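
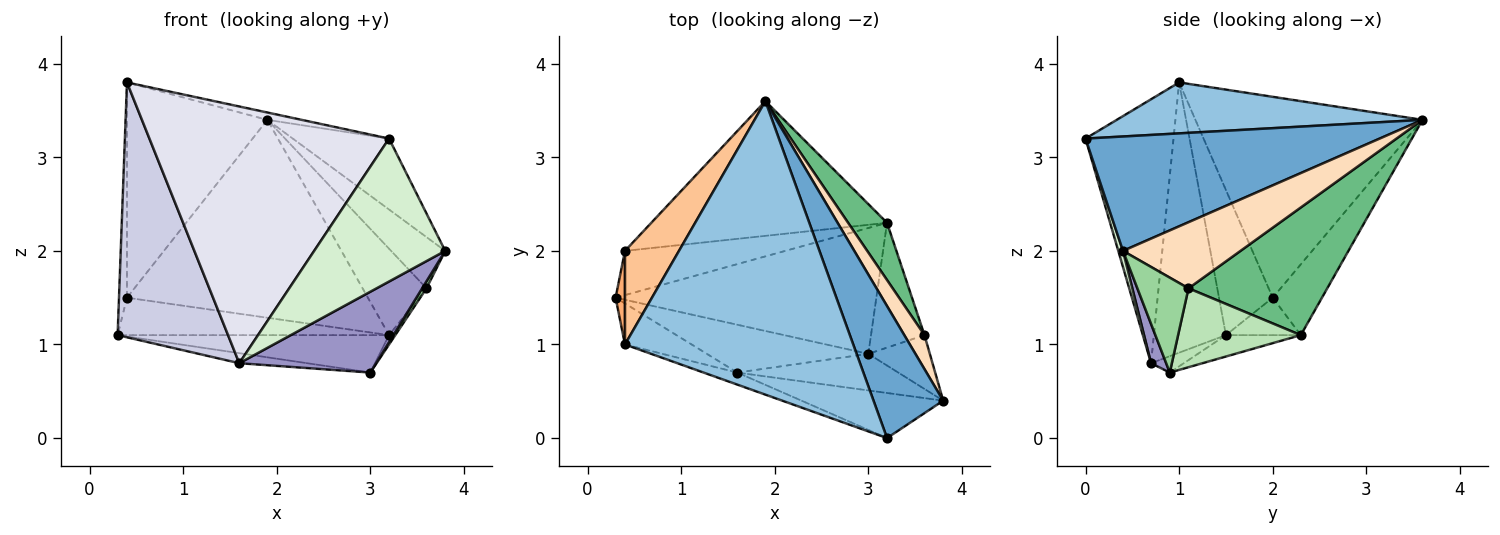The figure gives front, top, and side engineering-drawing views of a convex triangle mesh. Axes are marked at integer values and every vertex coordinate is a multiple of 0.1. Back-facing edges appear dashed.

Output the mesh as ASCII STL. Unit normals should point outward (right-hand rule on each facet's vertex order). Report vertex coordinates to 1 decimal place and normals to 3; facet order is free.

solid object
 facet normal 0.823 0.269 0.501
  outer loop
   vertex 3.2 0.0 3.2
   vertex 3.8 0.4 2.0
   vertex 1.9 3.6 3.4
  endloop
 endfacet
 facet normal 0.218 0.024 0.976
  outer loop
   vertex 3.2 0.0 3.2
   vertex 1.9 3.6 3.4
   vertex 0.4 1.0 3.8
  endloop
 endfacet
 facet normal -0.078 0.284 -0.956
  outer loop
   vertex 3.0 0.9 0.7
   vertex 0.3 1.5 1.1
   vertex 3.2 2.3 1.1
  endloop
 endfacet
 facet normal -0.175 0.636 -0.751
  outer loop
   vertex 0.4 2.0 1.5
   vertex 3.2 2.3 1.1
   vertex 0.3 1.5 1.1
  endloop
 endfacet
 facet normal -0.167 0.815 -0.555
  outer loop
   vertex 0.4 2.0 1.5
   vertex 1.9 3.6 3.4
   vertex 3.2 2.3 1.1
  endloop
 endfacet
 facet normal -0.987 0.146 0.064
  outer loop
   vertex 0.4 2.0 1.5
   vertex 0.3 1.5 1.1
   vertex 0.4 1.0 3.8
  endloop
 endfacet
 facet normal -0.829 0.513 0.223
  outer loop
   vertex 0.4 2.0 1.5
   vertex 0.4 1.0 3.8
   vertex 1.9 3.6 3.4
  endloop
 endfacet
 facet normal 0.875 0.403 0.267
  outer loop
   vertex 3.6 1.1 1.6
   vertex 1.9 3.6 3.4
   vertex 3.8 0.4 2.0
  endloop
 endfacet
 facet normal 0.875 0.403 0.267
  outer loop
   vertex 3.6 1.1 1.6
   vertex 3.2 2.3 1.1
   vertex 1.9 3.6 3.4
  endloop
 endfacet
 facet normal 0.837 -0.071 -0.542
  outer loop
   vertex 3.6 1.1 1.6
   vertex 3.8 0.4 2.0
   vertex 3.0 0.9 0.7
  endloop
 endfacet
 facet normal 0.827 0.042 -0.561
  outer loop
   vertex 3.6 1.1 1.6
   vertex 3.0 0.9 0.7
   vertex 3.2 2.3 1.1
  endloop
 endfacet
 facet normal 0.034 -0.953 -0.301
  outer loop
   vertex 1.6 0.7 0.8
   vertex 3.8 0.4 2.0
   vertex 3.2 0.0 3.2
  endloop
 endfacet
 facet normal 0.100 -0.906 -0.410
  outer loop
   vertex 1.6 0.7 0.8
   vertex 3.0 0.9 0.7
   vertex 3.8 0.4 2.0
  endloop
 endfacet
 facet normal -0.099 0.205 -0.974
  outer loop
   vertex 1.6 0.7 0.8
   vertex 0.3 1.5 1.1
   vertex 3.0 0.9 0.7
  endloop
 endfacet
 facet normal -0.542 -0.830 -0.134
  outer loop
   vertex 1.6 0.7 0.8
   vertex 0.4 1.0 3.8
   vertex 0.3 1.5 1.1
  endloop
 endfacet
 facet normal -0.344 -0.938 -0.044
  outer loop
   vertex 1.6 0.7 0.8
   vertex 3.2 0.0 3.2
   vertex 0.4 1.0 3.8
  endloop
 endfacet
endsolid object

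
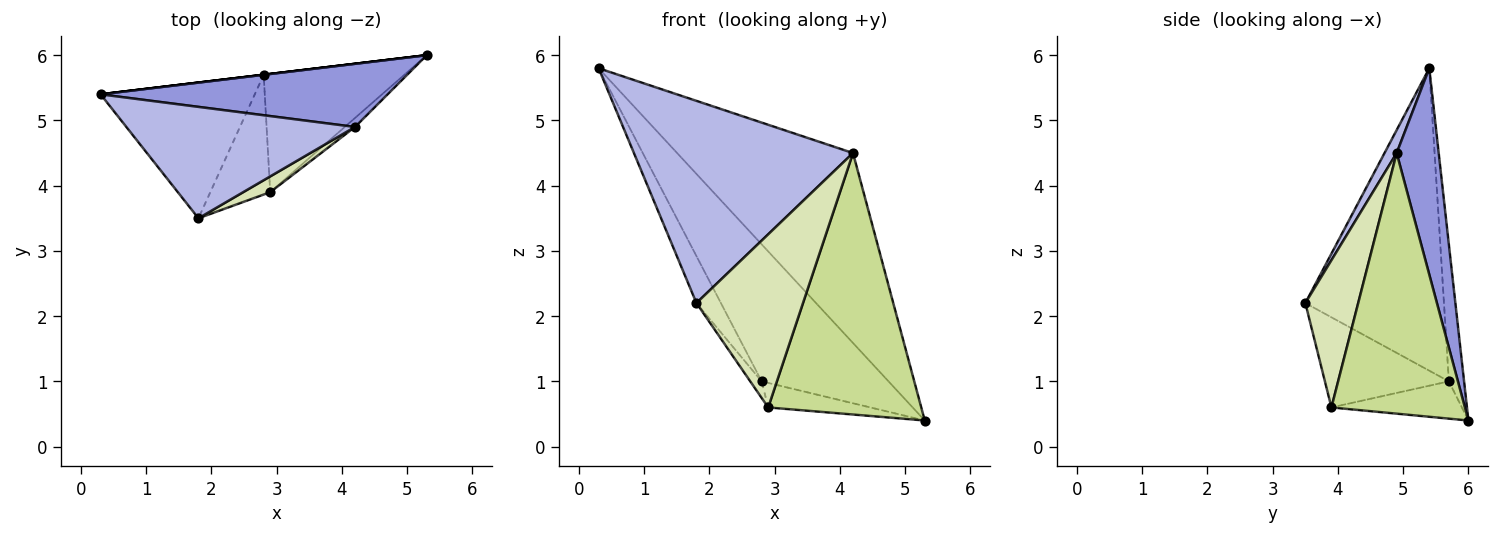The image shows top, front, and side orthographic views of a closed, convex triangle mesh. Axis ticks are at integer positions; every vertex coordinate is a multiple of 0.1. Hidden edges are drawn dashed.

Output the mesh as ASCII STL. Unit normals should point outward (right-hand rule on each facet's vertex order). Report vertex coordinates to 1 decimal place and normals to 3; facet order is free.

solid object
 facet normal -0.119 0.993 0.000
  outer loop
   vertex 2.8 5.7 1.0
   vertex 0.3 5.4 5.8
   vertex 5.3 6.0 0.4
  endloop
 endfacet
 facet normal -0.880 0.155 -0.449
  outer loop
   vertex 2.8 5.7 1.0
   vertex 1.8 3.5 2.2
   vertex 0.3 5.4 5.8
  endloop
 endfacet
 facet normal 0.221 0.925 0.308
  outer loop
   vertex 4.2 4.9 4.5
   vertex 5.3 6.0 0.4
   vertex 0.3 5.4 5.8
  endloop
 endfacet
 facet normal 0.048 -0.875 0.482
  outer loop
   vertex 4.2 4.9 4.5
   vertex 0.3 5.4 5.8
   vertex 1.8 3.5 2.2
  endloop
 endfacet
 facet normal -0.251 0.197 -0.948
  outer loop
   vertex 2.9 3.9 0.6
   vertex 2.8 5.7 1.0
   vertex 5.3 6.0 0.4
  endloop
 endfacet
 facet normal -0.830 0.076 -0.552
  outer loop
   vertex 2.9 3.9 0.6
   vertex 1.8 3.5 2.2
   vertex 2.8 5.7 1.0
  endloop
 endfacet
 facet normal 0.657 -0.753 -0.026
  outer loop
   vertex 2.9 3.9 0.6
   vertex 5.3 6.0 0.4
   vertex 4.2 4.9 4.5
  endloop
 endfacet
 facet normal 0.443 -0.893 0.081
  outer loop
   vertex 2.9 3.9 0.6
   vertex 4.2 4.9 4.5
   vertex 1.8 3.5 2.2
  endloop
 endfacet
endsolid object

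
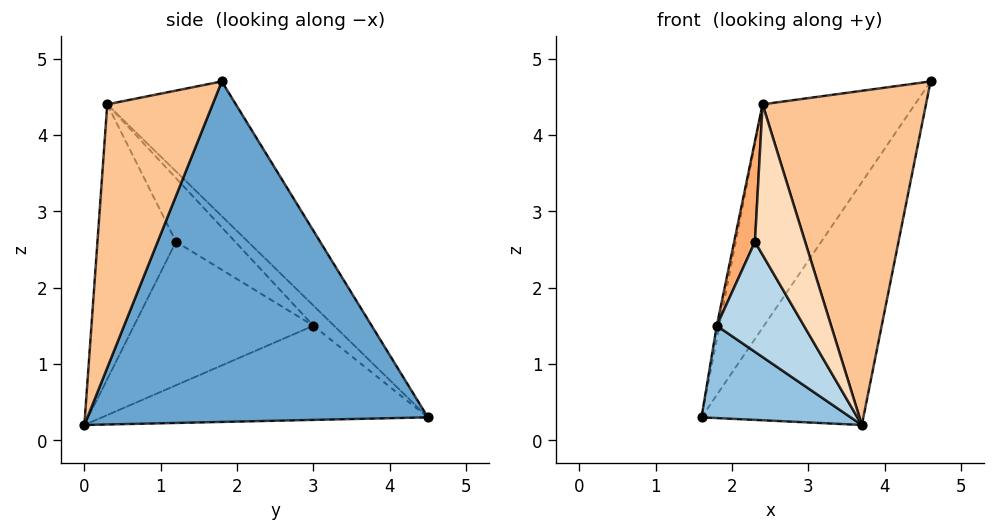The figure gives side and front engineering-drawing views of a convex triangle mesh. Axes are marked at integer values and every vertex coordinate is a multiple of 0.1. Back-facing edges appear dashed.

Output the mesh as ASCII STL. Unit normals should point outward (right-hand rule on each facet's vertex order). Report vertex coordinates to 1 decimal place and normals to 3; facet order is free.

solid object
 facet normal 0.852 0.405 -0.332
  outer loop
   vertex 3.7 0.0 0.2
   vertex 1.6 4.5 0.3
   vertex 4.6 1.8 4.7
  endloop
 endfacet
 facet normal -0.853 -0.390 -0.346
  outer loop
   vertex 1.8 3.0 1.5
   vertex 1.6 4.5 0.3
   vertex 3.7 0.0 0.2
  endloop
 endfacet
 facet normal -0.860 -0.418 -0.293
  outer loop
   vertex 2.3 1.2 2.6
   vertex 1.8 3.0 1.5
   vertex 3.7 0.0 0.2
  endloop
 endfacet
 facet normal -0.477 0.566 0.673
  outer loop
   vertex 2.4 0.3 4.4
   vertex 4.6 1.8 4.7
   vertex 1.6 4.5 0.3
  endloop
 endfacet
 facet normal -0.944 0.119 0.306
  outer loop
   vertex 2.4 0.3 4.4
   vertex 1.6 4.5 0.3
   vertex 1.8 3.0 1.5
  endloop
 endfacet
 facet normal -0.938 -0.329 -0.113
  outer loop
   vertex 2.4 0.3 4.4
   vertex 1.8 3.0 1.5
   vertex 2.3 1.2 2.6
  endloop
 endfacet
 facet normal 0.528 -0.819 0.222
  outer loop
   vertex 2.4 0.3 4.4
   vertex 3.7 0.0 0.2
   vertex 4.6 1.8 4.7
  endloop
 endfacet
 facet normal -0.823 -0.526 -0.217
  outer loop
   vertex 2.4 0.3 4.4
   vertex 2.3 1.2 2.6
   vertex 3.7 0.0 0.2
  endloop
 endfacet
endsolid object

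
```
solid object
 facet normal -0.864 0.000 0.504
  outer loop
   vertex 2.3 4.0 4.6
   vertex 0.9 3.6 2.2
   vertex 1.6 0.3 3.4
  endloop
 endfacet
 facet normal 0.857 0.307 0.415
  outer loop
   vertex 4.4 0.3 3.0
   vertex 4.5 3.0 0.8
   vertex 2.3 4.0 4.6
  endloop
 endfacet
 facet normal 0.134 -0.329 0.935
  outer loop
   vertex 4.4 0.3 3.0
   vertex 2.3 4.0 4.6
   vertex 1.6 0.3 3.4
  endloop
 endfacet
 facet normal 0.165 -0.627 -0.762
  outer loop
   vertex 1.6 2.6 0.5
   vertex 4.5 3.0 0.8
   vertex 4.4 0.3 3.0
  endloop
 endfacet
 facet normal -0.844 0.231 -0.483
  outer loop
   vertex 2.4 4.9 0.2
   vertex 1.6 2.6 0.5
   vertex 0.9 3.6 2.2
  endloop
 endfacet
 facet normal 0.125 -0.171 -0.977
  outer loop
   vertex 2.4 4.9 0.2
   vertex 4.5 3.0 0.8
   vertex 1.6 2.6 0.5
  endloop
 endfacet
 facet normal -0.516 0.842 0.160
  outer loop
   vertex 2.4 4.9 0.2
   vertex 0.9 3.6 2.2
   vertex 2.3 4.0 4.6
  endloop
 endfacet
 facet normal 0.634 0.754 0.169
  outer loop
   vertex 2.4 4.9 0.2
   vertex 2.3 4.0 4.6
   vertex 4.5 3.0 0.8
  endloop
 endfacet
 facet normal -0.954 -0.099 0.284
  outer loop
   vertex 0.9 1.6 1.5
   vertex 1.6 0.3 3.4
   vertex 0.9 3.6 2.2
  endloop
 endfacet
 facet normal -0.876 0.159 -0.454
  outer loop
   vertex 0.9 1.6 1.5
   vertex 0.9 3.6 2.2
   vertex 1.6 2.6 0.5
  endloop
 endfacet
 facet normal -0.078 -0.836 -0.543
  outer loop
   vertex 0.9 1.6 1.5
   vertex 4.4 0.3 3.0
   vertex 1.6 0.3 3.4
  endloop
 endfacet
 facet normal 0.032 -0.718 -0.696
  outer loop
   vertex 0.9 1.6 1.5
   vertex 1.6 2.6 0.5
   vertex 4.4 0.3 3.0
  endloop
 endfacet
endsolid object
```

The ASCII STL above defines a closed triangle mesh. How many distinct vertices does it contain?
8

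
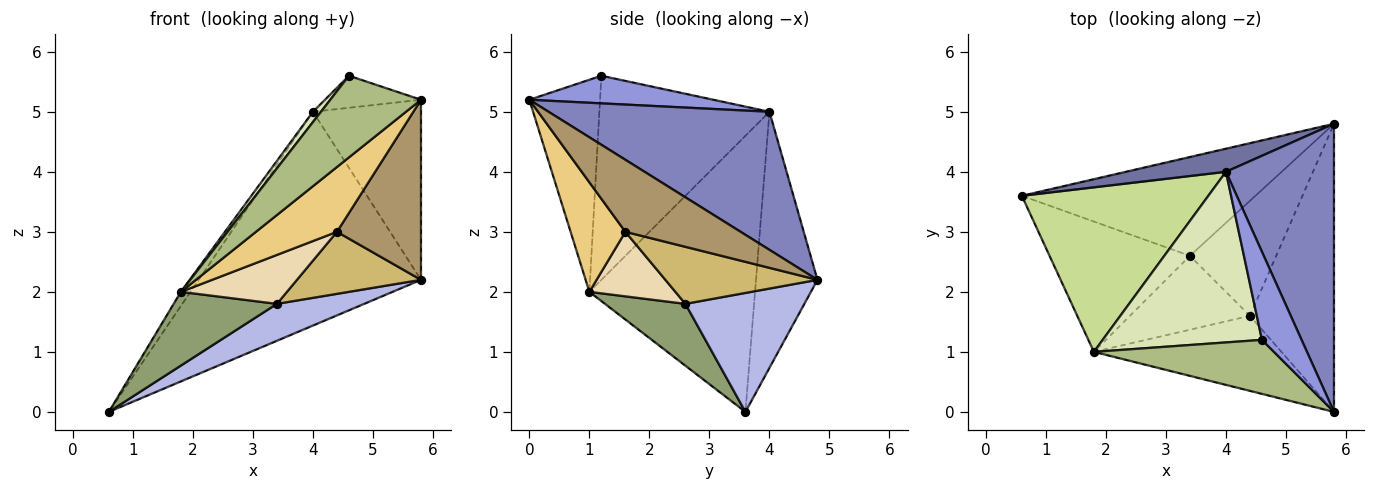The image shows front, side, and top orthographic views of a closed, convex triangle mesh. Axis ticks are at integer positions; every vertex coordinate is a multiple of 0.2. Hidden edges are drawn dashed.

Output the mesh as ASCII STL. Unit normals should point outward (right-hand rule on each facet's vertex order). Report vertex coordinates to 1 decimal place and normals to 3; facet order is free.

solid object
 facet normal -0.265 0.959 0.104
  outer loop
   vertex 4.0 4.0 5.0
   vertex 5.8 4.8 2.2
   vertex 0.6 3.6 0.0
  endloop
 endfacet
 facet normal 0.735 0.359 0.575
  outer loop
   vertex 4.0 4.0 5.0
   vertex 5.8 0.0 5.2
   vertex 5.8 4.8 2.2
  endloop
 endfacet
 facet normal 0.548 0.286 0.786
  outer loop
   vertex 4.0 4.0 5.0
   vertex 4.6 1.2 5.6
   vertex 5.8 0.0 5.2
  endloop
 endfacet
 facet normal 0.431 -0.316 -0.845
  outer loop
   vertex 3.4 2.6 1.8
   vertex 0.6 3.6 0.0
   vertex 5.8 4.8 2.2
  endloop
 endfacet
 facet normal 0.358 -0.460 -0.813
  outer loop
   vertex 1.8 1.0 2.0
   vertex 0.6 3.6 0.0
   vertex 3.4 2.6 1.8
  endloop
 endfacet
 facet normal -0.545 -0.699 0.463
  outer loop
   vertex 1.8 1.0 2.0
   vertex 5.8 0.0 5.2
   vertex 4.6 1.2 5.6
  endloop
 endfacet
 facet normal -0.828 0.048 0.559
  outer loop
   vertex 1.8 1.0 2.0
   vertex 4.0 4.0 5.0
   vertex 0.6 3.6 0.0
  endloop
 endfacet
 facet normal -0.788 -0.037 0.615
  outer loop
   vertex 1.8 1.0 2.0
   vertex 4.6 1.2 5.6
   vertex 4.0 4.0 5.0
  endloop
 endfacet
 facet normal 0.588 -0.429 -0.686
  outer loop
   vertex 4.4 1.6 3.0
   vertex 5.8 4.8 2.2
   vertex 5.8 0.0 5.2
  endloop
 endfacet
 facet normal 0.503 -0.410 -0.761
  outer loop
   vertex 4.4 1.6 3.0
   vertex 3.4 2.6 1.8
   vertex 5.8 4.8 2.2
  endloop
 endfacet
 facet normal 0.404 -0.598 -0.692
  outer loop
   vertex 4.4 1.6 3.0
   vertex 5.8 0.0 5.2
   vertex 1.8 1.0 2.0
  endloop
 endfacet
 facet normal 0.409 -0.504 -0.761
  outer loop
   vertex 4.4 1.6 3.0
   vertex 1.8 1.0 2.0
   vertex 3.4 2.6 1.8
  endloop
 endfacet
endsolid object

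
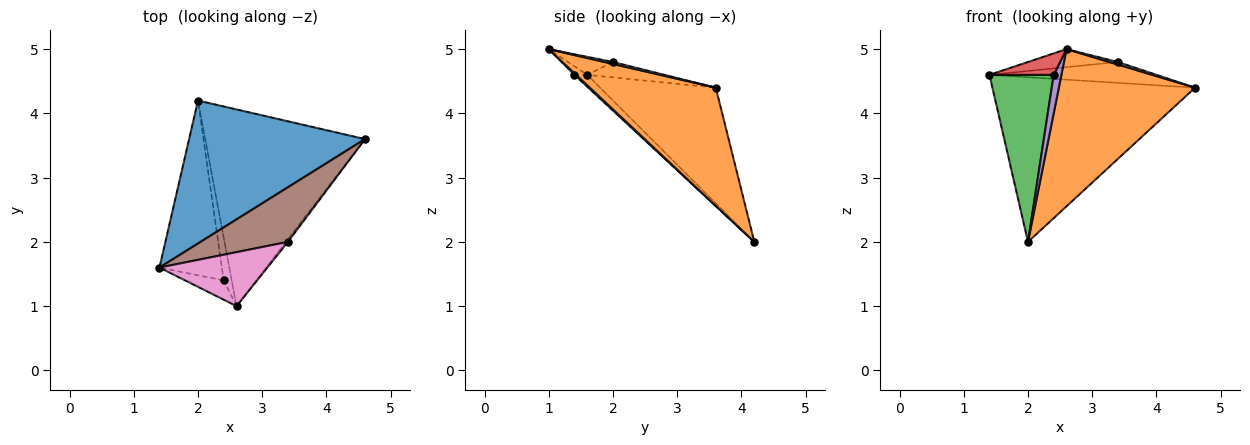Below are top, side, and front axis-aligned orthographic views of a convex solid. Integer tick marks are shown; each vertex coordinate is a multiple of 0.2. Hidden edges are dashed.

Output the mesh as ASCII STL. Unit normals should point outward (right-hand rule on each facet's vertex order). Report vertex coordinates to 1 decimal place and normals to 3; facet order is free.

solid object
 facet normal -0.396 0.693 0.602
  outer loop
   vertex 2.0 4.2 2.0
   vertex 1.4 1.6 4.6
   vertex 4.6 3.6 4.4
  endloop
 endfacet
 facet normal 0.500 -0.541 -0.677
  outer loop
   vertex 2.6 1.0 5.0
   vertex 2.0 4.2 2.0
   vertex 4.6 3.6 4.4
  endloop
 endfacet
 facet normal -0.137 -0.684 -0.716
  outer loop
   vertex 2.4 1.4 4.6
   vertex 1.4 1.6 4.6
   vertex 2.0 4.2 2.0
  endloop
 endfacet
 facet normal -0.147 -0.735 -0.662
  outer loop
   vertex 2.4 1.4 4.6
   vertex 2.6 1.0 5.0
   vertex 1.4 1.6 4.6
  endloop
 endfacet
 facet normal 0.147 -0.662 -0.735
  outer loop
   vertex 2.4 1.4 4.6
   vertex 2.0 4.2 2.0
   vertex 2.6 1.0 5.0
  endloop
 endfacet
 facet normal -0.163 0.352 0.922
  outer loop
   vertex 3.4 2.0 4.8
   vertex 4.6 3.6 4.4
   vertex 1.4 1.6 4.6
  endloop
 endfacet
 facet normal -0.156 0.312 0.937
  outer loop
   vertex 3.4 2.0 4.8
   vertex 1.4 1.6 4.6
   vertex 2.6 1.0 5.0
  endloop
 endfacet
 facet normal 0.577 -0.577 -0.577
  outer loop
   vertex 3.4 2.0 4.8
   vertex 2.6 1.0 5.0
   vertex 4.6 3.6 4.4
  endloop
 endfacet
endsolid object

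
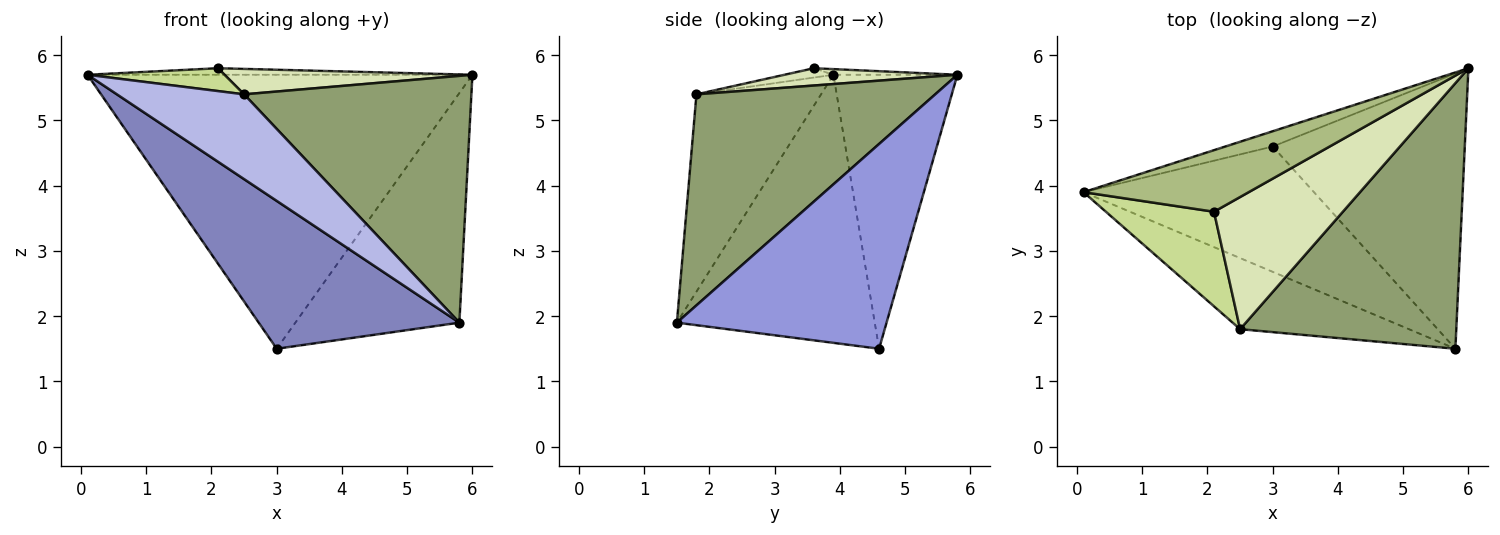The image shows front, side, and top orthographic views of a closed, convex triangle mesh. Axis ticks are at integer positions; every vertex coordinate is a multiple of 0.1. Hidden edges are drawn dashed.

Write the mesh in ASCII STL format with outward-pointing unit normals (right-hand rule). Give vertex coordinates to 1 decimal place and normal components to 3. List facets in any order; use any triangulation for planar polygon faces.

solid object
 facet normal -0.306 0.951 -0.053
  outer loop
   vertex 3.0 4.6 1.5
   vertex 0.1 3.9 5.7
   vertex 6.0 5.8 5.7
  endloop
 endfacet
 facet normal -0.601 -0.610 -0.517
  outer loop
   vertex 3.0 4.6 1.5
   vertex 5.8 1.5 1.9
   vertex 0.1 3.9 5.7
  endloop
 endfacet
 facet normal 0.634 0.496 -0.594
  outer loop
   vertex 3.0 4.6 1.5
   vertex 6.0 5.8 5.7
   vertex 5.8 1.5 1.9
  endloop
 endfacet
 facet normal -0.600 -0.613 -0.514
  outer loop
   vertex 2.5 1.8 5.4
   vertex 0.1 3.9 5.7
   vertex 5.8 1.5 1.9
  endloop
 endfacet
 facet normal 0.582 -0.554 0.596
  outer loop
   vertex 2.5 1.8 5.4
   vertex 5.8 1.5 1.9
   vertex 6.0 5.8 5.7
  endloop
 endfacet
 facet normal -0.034 0.105 0.994
  outer loop
   vertex 2.1 3.6 5.8
   vertex 6.0 5.8 5.7
   vertex 0.1 3.9 5.7
  endloop
 endfacet
 facet normal -0.084 -0.234 0.969
  outer loop
   vertex 2.1 3.6 5.8
   vertex 0.1 3.9 5.7
   vertex 2.5 1.8 5.4
  endloop
 endfacet
 facet normal 0.131 -0.187 0.974
  outer loop
   vertex 2.1 3.6 5.8
   vertex 2.5 1.8 5.4
   vertex 6.0 5.8 5.7
  endloop
 endfacet
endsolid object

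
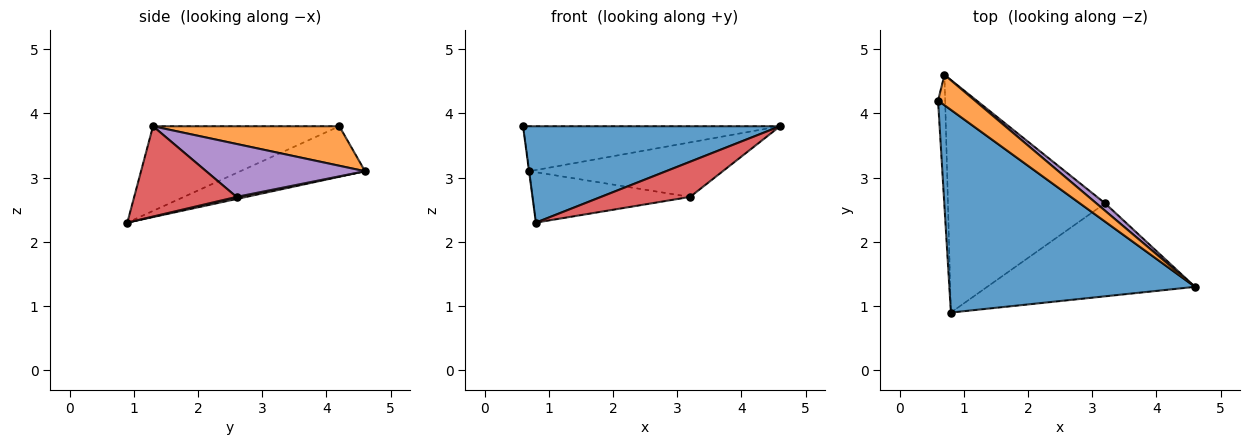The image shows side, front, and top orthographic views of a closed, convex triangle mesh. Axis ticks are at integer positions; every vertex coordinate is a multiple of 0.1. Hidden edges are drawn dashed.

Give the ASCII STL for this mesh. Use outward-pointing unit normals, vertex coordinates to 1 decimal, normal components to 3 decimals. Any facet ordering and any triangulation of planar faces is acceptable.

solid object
 facet normal -0.297 -0.410 0.862
  outer loop
   vertex 0.8 0.9 2.3
   vertex 4.6 1.3 3.8
   vertex 0.6 4.2 3.8
  endloop
 endfacet
 facet normal 0.515 0.710 0.480
  outer loop
   vertex 0.7 4.6 3.1
   vertex 0.6 4.2 3.8
   vertex 4.6 1.3 3.8
  endloop
 endfacet
 facet normal -0.990 0.003 -0.140
  outer loop
   vertex 0.7 4.6 3.1
   vertex 0.8 0.9 2.3
   vertex 0.6 4.2 3.8
  endloop
 endfacet
 facet normal 0.377 -0.328 -0.867
  outer loop
   vertex 3.2 2.6 2.7
   vertex 4.6 1.3 3.8
   vertex 0.8 0.9 2.3
  endloop
 endfacet
 facet normal 0.631 0.768 0.104
  outer loop
   vertex 3.2 2.6 2.7
   vertex 0.7 4.6 3.1
   vertex 4.6 1.3 3.8
  endloop
 endfacet
 facet normal 0.013 0.212 -0.977
  outer loop
   vertex 3.2 2.6 2.7
   vertex 0.8 0.9 2.3
   vertex 0.7 4.6 3.1
  endloop
 endfacet
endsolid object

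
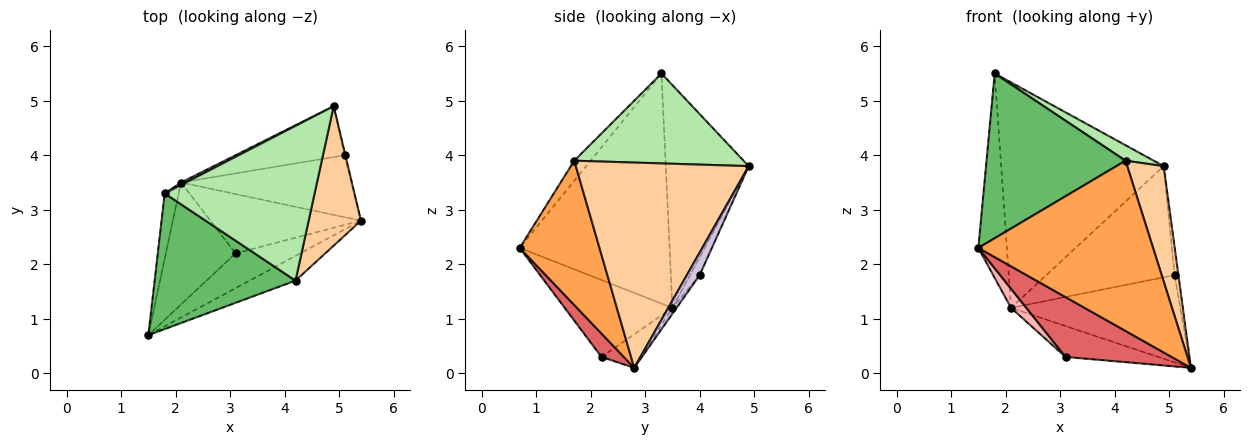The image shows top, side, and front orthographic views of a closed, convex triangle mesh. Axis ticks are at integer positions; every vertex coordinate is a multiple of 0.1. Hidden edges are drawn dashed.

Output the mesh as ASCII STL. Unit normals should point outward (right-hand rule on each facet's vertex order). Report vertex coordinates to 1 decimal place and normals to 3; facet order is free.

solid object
 facet normal -0.981 0.187 -0.060
  outer loop
   vertex 2.1 3.5 1.2
   vertex 1.5 0.7 2.3
   vertex 1.8 3.3 5.5
  endloop
 endfacet
 facet normal -0.454 0.891 0.010
  outer loop
   vertex 2.1 3.5 1.2
   vertex 1.8 3.3 5.5
   vertex 4.9 4.9 3.8
  endloop
 endfacet
 facet normal 0.412 -0.902 -0.131
  outer loop
   vertex 4.2 1.7 3.9
   vertex 1.5 0.7 2.3
   vertex 5.4 2.8 0.1
  endloop
 endfacet
 facet normal 0.949 -0.200 0.242
  outer loop
   vertex 4.2 1.7 3.9
   vertex 5.4 2.8 0.1
   vertex 4.9 4.9 3.8
  endloop
 endfacet
 facet normal -0.090 -0.769 0.633
  outer loop
   vertex 4.2 1.7 3.9
   vertex 1.8 3.3 5.5
   vertex 1.5 0.7 2.3
  endloop
 endfacet
 facet normal 0.513 -0.085 0.854
  outer loop
   vertex 4.2 1.7 3.9
   vertex 4.9 4.9 3.8
   vertex 1.8 3.3 5.5
  endloop
 endfacet
 facet normal 0.179 -0.850 -0.495
  outer loop
   vertex 3.1 2.2 0.3
   vertex 5.4 2.8 0.1
   vertex 1.5 0.7 2.3
  endloop
 endfacet
 facet normal -0.737 -0.104 -0.668
  outer loop
   vertex 3.1 2.2 0.3
   vertex 1.5 0.7 2.3
   vertex 2.1 3.5 1.2
  endloop
 endfacet
 facet normal -0.194 0.453 -0.870
  outer loop
   vertex 3.1 2.2 0.3
   vertex 2.1 3.5 1.2
   vertex 5.4 2.8 0.1
  endloop
 endfacet
 facet normal 0.958 0.286 -0.033
  outer loop
   vertex 5.1 4.0 1.8
   vertex 4.9 4.9 3.8
   vertex 5.4 2.8 0.1
  endloop
 endfacet
 facet normal -0.020 0.815 -0.579
  outer loop
   vertex 5.1 4.0 1.8
   vertex 5.4 2.8 0.1
   vertex 2.1 3.5 1.2
  endloop
 endfacet
 facet normal -0.068 0.907 -0.415
  outer loop
   vertex 5.1 4.0 1.8
   vertex 2.1 3.5 1.2
   vertex 4.9 4.9 3.8
  endloop
 endfacet
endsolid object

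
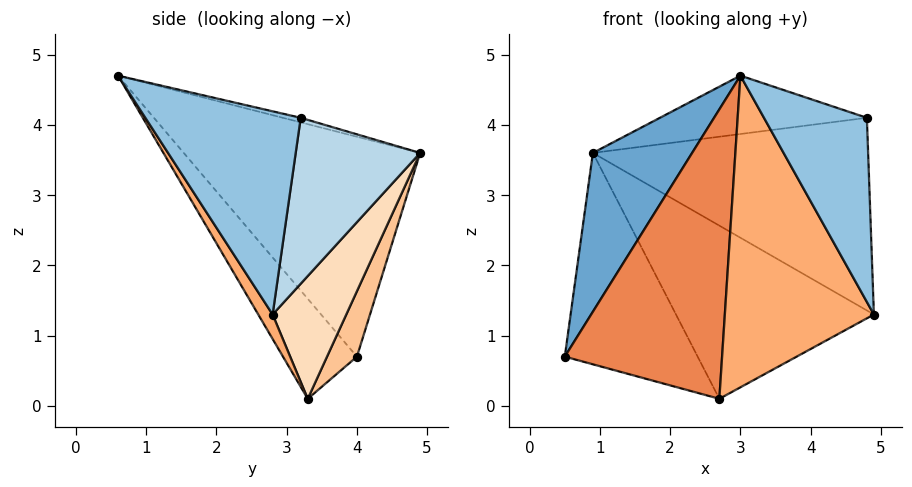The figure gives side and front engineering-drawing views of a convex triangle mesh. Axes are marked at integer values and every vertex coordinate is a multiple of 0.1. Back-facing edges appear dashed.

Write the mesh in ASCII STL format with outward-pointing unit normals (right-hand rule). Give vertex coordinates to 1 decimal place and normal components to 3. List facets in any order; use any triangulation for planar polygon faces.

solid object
 facet normal -0.895 -0.376 0.240
  outer loop
   vertex 0.9 4.9 3.6
   vertex 0.5 4.0 0.7
   vertex 3.0 0.6 4.7
  endloop
 endfacet
 facet normal 0.829 -0.549 0.108
  outer loop
   vertex 4.8 3.2 4.1
   vertex 3.0 0.6 4.7
   vertex 4.9 2.8 1.3
  endloop
 endfacet
 facet normal 0.409 0.905 -0.115
  outer loop
   vertex 4.8 3.2 4.1
   vertex 4.9 2.8 1.3
   vertex 0.9 4.9 3.6
  endloop
 endfacet
 facet normal -0.021 0.238 0.971
  outer loop
   vertex 4.8 3.2 4.1
   vertex 0.9 4.9 3.6
   vertex 3.0 0.6 4.7
  endloop
 endfacet
 facet normal -0.380 -0.808 -0.450
  outer loop
   vertex 2.7 3.3 0.1
   vertex 3.0 0.6 4.7
   vertex 0.5 4.0 0.7
  endloop
 endfacet
 facet normal 0.083 -0.857 -0.508
  outer loop
   vertex 2.7 3.3 0.1
   vertex 4.9 2.8 1.3
   vertex 3.0 0.6 4.7
  endloop
 endfacet
 facet normal 0.208 0.926 -0.316
  outer loop
   vertex 2.7 3.3 0.1
   vertex 0.5 4.0 0.7
   vertex 0.9 4.9 3.6
  endloop
 endfacet
 facet normal 0.338 0.909 -0.242
  outer loop
   vertex 2.7 3.3 0.1
   vertex 0.9 4.9 3.6
   vertex 4.9 2.8 1.3
  endloop
 endfacet
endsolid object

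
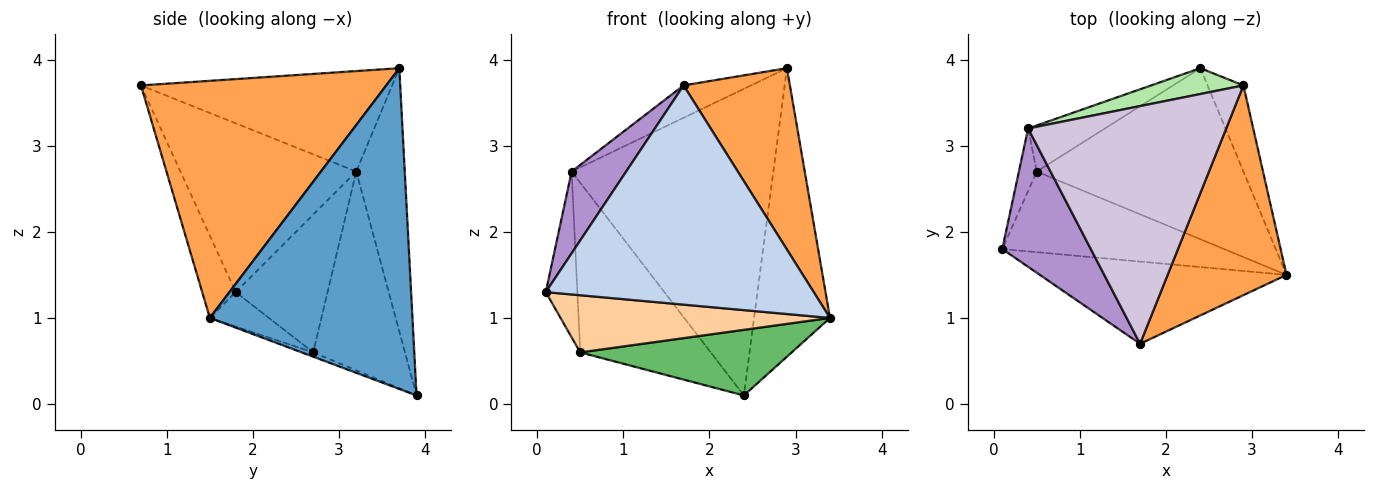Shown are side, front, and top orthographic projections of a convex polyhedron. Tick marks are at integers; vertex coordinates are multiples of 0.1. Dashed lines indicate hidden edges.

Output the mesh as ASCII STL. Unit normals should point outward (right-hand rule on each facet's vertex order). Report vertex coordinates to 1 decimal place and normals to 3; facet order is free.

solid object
 facet normal 0.931 0.349 -0.104
  outer loop
   vertex 2.9 3.7 3.9
   vertex 3.4 1.5 1.0
   vertex 2.4 3.9 0.1
  endloop
 endfacet
 facet normal -0.116 -0.930 -0.349
  outer loop
   vertex 1.7 0.7 3.7
   vertex 0.1 1.8 1.3
   vertex 3.4 1.5 1.0
  endloop
 endfacet
 facet normal 0.834 -0.361 0.418
  outer loop
   vertex 1.7 0.7 3.7
   vertex 3.4 1.5 1.0
   vertex 2.9 3.7 3.9
  endloop
 endfacet
 facet normal -0.126 -0.574 -0.809
  outer loop
   vertex 0.5 2.7 0.6
   vertex 3.4 1.5 1.0
   vertex 0.1 1.8 1.3
  endloop
 endfacet
 facet normal -0.019 -0.358 -0.933
  outer loop
   vertex 0.5 2.7 0.6
   vertex 2.4 3.9 0.1
   vertex 3.4 1.5 1.0
  endloop
 endfacet
 facet normal -0.233 0.969 0.082
  outer loop
   vertex 0.4 3.2 2.7
   vertex 2.9 3.7 3.9
   vertex 2.4 3.9 0.1
  endloop
 endfacet
 facet normal -0.561 0.799 -0.217
  outer loop
   vertex 0.4 3.2 2.7
   vertex 2.4 3.9 0.1
   vertex 0.5 2.7 0.6
  endloop
 endfacet
 facet normal -0.939 0.323 -0.122
  outer loop
   vertex 0.4 3.2 2.7
   vertex 0.5 2.7 0.6
   vertex 0.1 1.8 1.3
  endloop
 endfacet
 facet normal -0.854 -0.265 0.448
  outer loop
   vertex 0.4 3.2 2.7
   vertex 0.1 1.8 1.3
   vertex 1.7 0.7 3.7
  endloop
 endfacet
 facet normal -0.449 0.121 0.885
  outer loop
   vertex 0.4 3.2 2.7
   vertex 1.7 0.7 3.7
   vertex 2.9 3.7 3.9
  endloop
 endfacet
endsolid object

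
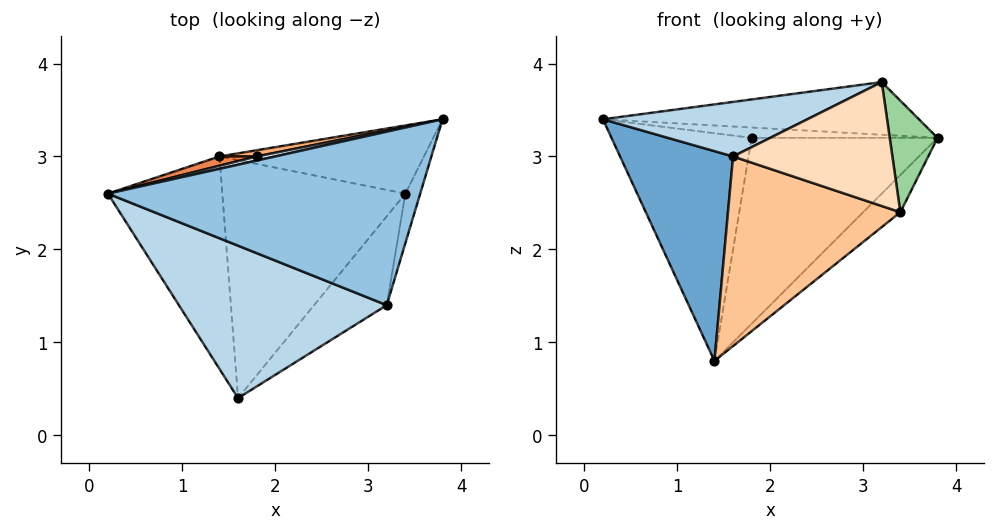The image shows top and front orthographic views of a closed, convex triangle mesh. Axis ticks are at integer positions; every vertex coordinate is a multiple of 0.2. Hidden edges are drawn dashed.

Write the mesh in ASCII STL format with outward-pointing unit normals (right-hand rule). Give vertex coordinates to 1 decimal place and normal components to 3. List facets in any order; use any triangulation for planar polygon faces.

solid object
 facet normal -0.794 -0.427 -0.432
  outer loop
   vertex 1.4 3.0 0.8
   vertex 1.6 0.4 3.0
   vertex 0.2 2.6 3.4
  endloop
 endfacet
 facet normal -0.011 0.290 0.957
  outer loop
   vertex 3.2 1.4 3.8
   vertex 3.8 3.4 3.2
   vertex 0.2 2.6 3.4
  endloop
 endfacet
 facet normal -0.252 -0.326 0.911
  outer loop
   vertex 3.2 1.4 3.8
   vertex 0.2 2.6 3.4
   vertex 1.6 0.4 3.0
  endloop
 endfacet
 facet normal -0.183 0.913 0.365
  outer loop
   vertex 1.8 3.0 3.2
   vertex 0.2 2.6 3.4
   vertex 3.8 3.4 3.2
  endloop
 endfacet
 facet normal -0.238 0.971 0.040
  outer loop
   vertex 1.8 3.0 3.2
   vertex 1.4 3.0 0.8
   vertex 0.2 2.6 3.4
  endloop
 endfacet
 facet normal -0.196 0.980 0.033
  outer loop
   vertex 1.8 3.0 3.2
   vertex 3.8 3.4 3.2
   vertex 1.4 3.0 0.8
  endloop
 endfacet
 facet normal 0.448 -0.557 -0.699
  outer loop
   vertex 3.4 2.6 2.4
   vertex 1.6 0.4 3.0
   vertex 1.4 3.0 0.8
  endloop
 endfacet
 facet normal 0.624 -0.635 -0.455
  outer loop
   vertex 3.4 2.6 2.4
   vertex 3.2 1.4 3.8
   vertex 1.6 0.4 3.0
  endloop
 endfacet
 facet normal 0.624 0.374 -0.686
  outer loop
   vertex 3.4 2.6 2.4
   vertex 1.4 3.0 0.8
   vertex 3.8 3.4 3.2
  endloop
 endfacet
 facet normal 0.935 -0.324 -0.144
  outer loop
   vertex 3.4 2.6 2.4
   vertex 3.8 3.4 3.2
   vertex 3.2 1.4 3.8
  endloop
 endfacet
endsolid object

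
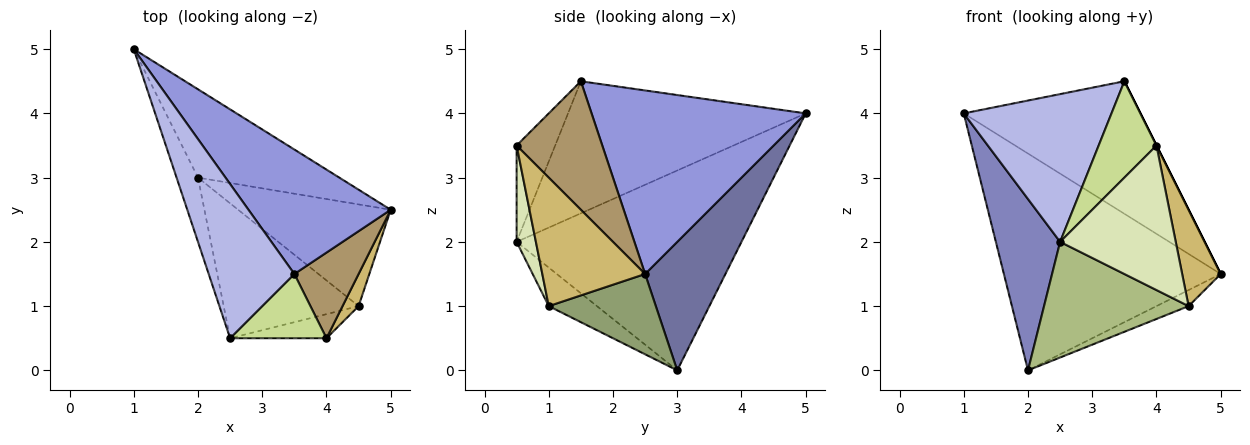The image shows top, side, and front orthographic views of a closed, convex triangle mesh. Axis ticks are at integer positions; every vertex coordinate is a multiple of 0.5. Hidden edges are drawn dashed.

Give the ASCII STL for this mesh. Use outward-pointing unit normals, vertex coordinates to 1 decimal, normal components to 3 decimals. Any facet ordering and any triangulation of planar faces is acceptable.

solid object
 facet normal 0.324 0.876 -0.357
  outer loop
   vertex 2.0 3.0 0.0
   vertex 1.0 5.0 4.0
   vertex 5.0 2.5 1.5
  endloop
 endfacet
 facet normal -0.956 -0.273 -0.102
  outer loop
   vertex 2.0 3.0 0.0
   vertex 2.5 0.5 2.0
   vertex 1.0 5.0 4.0
  endloop
 endfacet
 facet normal 0.662 0.546 0.513
  outer loop
   vertex 3.5 1.5 4.5
   vertex 5.0 2.5 1.5
   vertex 1.0 5.0 4.0
  endloop
 endfacet
 facet normal -0.744 -0.462 0.483
  outer loop
   vertex 3.5 1.5 4.5
   vertex 1.0 5.0 4.0
   vertex 2.5 0.5 2.0
  endloop
 endfacet
 facet normal 0.461 0.138 -0.876
  outer loop
   vertex 4.5 1.0 1.0
   vertex 2.0 3.0 0.0
   vertex 5.0 2.5 1.5
  endloop
 endfacet
 facet normal -0.212 -0.636 -0.742
  outer loop
   vertex 4.5 1.0 1.0
   vertex 2.5 0.5 2.0
   vertex 2.0 3.0 0.0
  endloop
 endfacet
 facet normal -0.485 -0.728 0.485
  outer loop
   vertex 4.0 0.5 3.5
   vertex 3.5 1.5 4.5
   vertex 2.5 0.5 2.0
  endloop
 endfacet
 facet normal 0.162 -0.973 -0.162
  outer loop
   vertex 4.0 0.5 3.5
   vertex 2.5 0.5 2.0
   vertex 4.5 1.0 1.0
  endloop
 endfacet
 facet normal 0.894 0.000 0.447
  outer loop
   vertex 4.0 0.5 3.5
   vertex 5.0 2.5 1.5
   vertex 3.5 1.5 4.5
  endloop
 endfacet
 facet normal 0.930 -0.349 0.116
  outer loop
   vertex 4.0 0.5 3.5
   vertex 4.5 1.0 1.0
   vertex 5.0 2.5 1.5
  endloop
 endfacet
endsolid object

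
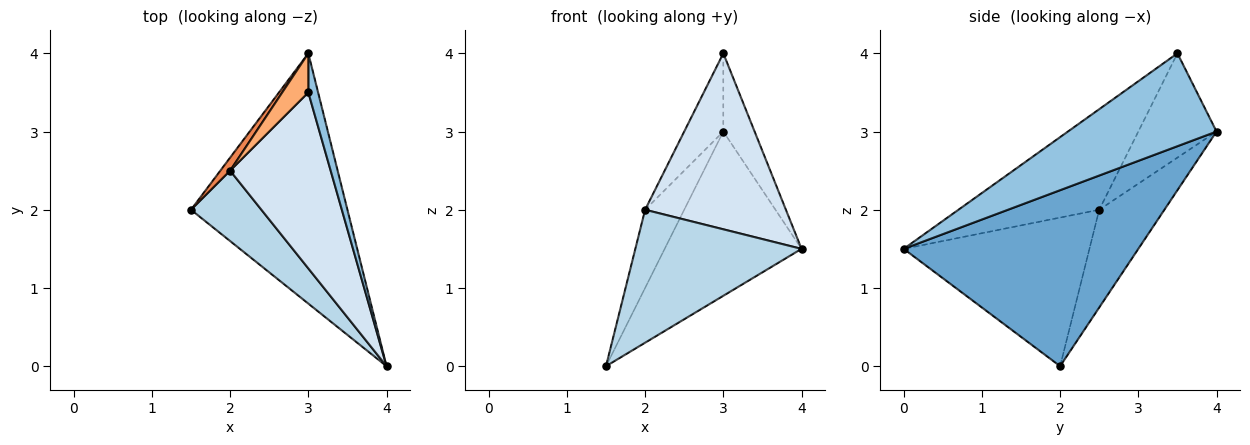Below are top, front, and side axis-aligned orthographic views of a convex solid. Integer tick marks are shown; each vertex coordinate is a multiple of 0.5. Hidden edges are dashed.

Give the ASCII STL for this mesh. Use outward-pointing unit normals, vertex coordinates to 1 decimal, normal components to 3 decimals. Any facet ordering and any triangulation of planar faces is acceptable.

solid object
 facet normal 0.685 0.400 -0.609
  outer loop
   vertex 3.0 4.0 3.0
   vertex 4.0 0.0 1.5
   vertex 1.5 2.0 0.0
  endloop
 endfacet
 facet normal 0.973 0.205 0.102
  outer loop
   vertex 3.0 3.5 4.0
   vertex 4.0 0.0 1.5
   vertex 3.0 4.0 3.0
  endloop
 endfacet
 facet normal -0.703 -0.629 0.333
  outer loop
   vertex 2.0 2.5 2.0
   vertex 1.5 2.0 0.0
   vertex 4.0 0.0 1.5
  endloop
 endfacet
 facet normal -0.577 -0.577 0.577
  outer loop
   vertex 2.0 2.5 2.0
   vertex 4.0 0.0 1.5
   vertex 3.0 3.5 4.0
  endloop
 endfacet
 facet normal -0.854 0.513 0.085
  outer loop
   vertex 2.0 2.5 2.0
   vertex 3.0 4.0 3.0
   vertex 1.5 2.0 0.0
  endloop
 endfacet
 facet normal -0.873 0.436 0.218
  outer loop
   vertex 2.0 2.5 2.0
   vertex 3.0 3.5 4.0
   vertex 3.0 4.0 3.0
  endloop
 endfacet
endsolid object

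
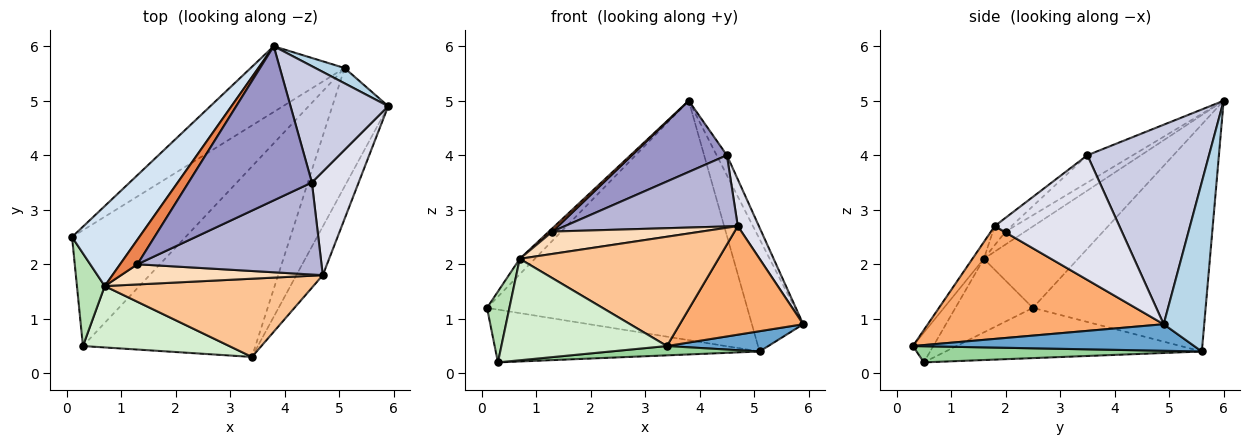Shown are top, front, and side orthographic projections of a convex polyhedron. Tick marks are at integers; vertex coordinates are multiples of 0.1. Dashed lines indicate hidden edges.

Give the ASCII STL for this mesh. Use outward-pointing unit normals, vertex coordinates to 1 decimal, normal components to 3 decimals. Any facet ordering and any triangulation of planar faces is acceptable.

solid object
 facet normal 0.424 -0.153 -0.893
  outer loop
   vertex 5.1 5.6 0.4
   vertex 5.9 4.9 0.9
   vertex 3.4 0.3 0.5
  endloop
 endfacet
 facet normal -0.539 0.812 -0.223
  outer loop
   vertex 5.1 5.6 0.4
   vertex 0.1 2.5 1.2
   vertex 3.8 6.0 5.0
  endloop
 endfacet
 facet normal 0.616 0.780 0.106
  outer loop
   vertex 5.1 5.6 0.4
   vertex 3.8 6.0 5.0
   vertex 5.9 4.9 0.9
  endloop
 endfacet
 facet normal -0.765 0.122 0.632
  outer loop
   vertex 0.7 1.6 2.1
   vertex 3.8 6.0 5.0
   vertex 0.1 2.5 1.2
  endloop
 endfacet
 facet normal -0.593 -0.108 0.798
  outer loop
   vertex 0.7 1.6 2.1
   vertex 1.3 2.0 2.6
   vertex 3.8 6.0 5.0
  endloop
 endfacet
 facet normal 0.868 -0.454 -0.203
  outer loop
   vertex 4.7 1.8 2.7
   vertex 3.4 0.3 0.5
   vertex 5.9 4.9 0.9
  endloop
 endfacet
 facet normal -0.047 -0.812 0.581
  outer loop
   vertex 4.7 1.8 2.7
   vertex 0.7 1.6 2.1
   vertex 3.4 0.3 0.5
  endloop
 endfacet
 facet normal -0.063 -0.741 0.669
  outer loop
   vertex 4.7 1.8 2.7
   vertex 1.3 2.0 2.6
   vertex 0.7 1.6 2.1
  endloop
 endfacet
 facet normal -0.374 0.385 -0.844
  outer loop
   vertex 0.3 0.5 0.2
   vertex 0.1 2.5 1.2
   vertex 5.1 5.6 0.4
  endloop
 endfacet
 facet normal 0.093 -0.049 -0.994
  outer loop
   vertex 0.3 0.5 0.2
   vertex 5.1 5.6 0.4
   vertex 3.4 0.3 0.5
  endloop
 endfacet
 facet normal -0.903 -0.261 0.341
  outer loop
   vertex 0.3 0.5 0.2
   vertex 0.7 1.6 2.1
   vertex 0.1 2.5 1.2
  endloop
 endfacet
 facet normal -0.105 -0.851 0.515
  outer loop
   vertex 0.3 0.5 0.2
   vertex 3.4 0.3 0.5
   vertex 0.7 1.6 2.1
  endloop
 endfacet
 facet normal -0.197 -0.411 0.890
  outer loop
   vertex 4.5 3.5 4.0
   vertex 3.8 6.0 5.0
   vertex 1.3 2.0 2.6
  endloop
 endfacet
 facet normal -0.059 -0.611 0.790
  outer loop
   vertex 4.5 3.5 4.0
   vertex 1.3 2.0 2.6
   vertex 4.7 1.8 2.7
  endloop
 endfacet
 facet normal 0.896 0.075 0.438
  outer loop
   vertex 4.5 3.5 4.0
   vertex 5.9 4.9 0.9
   vertex 3.8 6.0 5.0
  endloop
 endfacet
 facet normal 0.925 -0.157 0.347
  outer loop
   vertex 4.5 3.5 4.0
   vertex 4.7 1.8 2.7
   vertex 5.9 4.9 0.9
  endloop
 endfacet
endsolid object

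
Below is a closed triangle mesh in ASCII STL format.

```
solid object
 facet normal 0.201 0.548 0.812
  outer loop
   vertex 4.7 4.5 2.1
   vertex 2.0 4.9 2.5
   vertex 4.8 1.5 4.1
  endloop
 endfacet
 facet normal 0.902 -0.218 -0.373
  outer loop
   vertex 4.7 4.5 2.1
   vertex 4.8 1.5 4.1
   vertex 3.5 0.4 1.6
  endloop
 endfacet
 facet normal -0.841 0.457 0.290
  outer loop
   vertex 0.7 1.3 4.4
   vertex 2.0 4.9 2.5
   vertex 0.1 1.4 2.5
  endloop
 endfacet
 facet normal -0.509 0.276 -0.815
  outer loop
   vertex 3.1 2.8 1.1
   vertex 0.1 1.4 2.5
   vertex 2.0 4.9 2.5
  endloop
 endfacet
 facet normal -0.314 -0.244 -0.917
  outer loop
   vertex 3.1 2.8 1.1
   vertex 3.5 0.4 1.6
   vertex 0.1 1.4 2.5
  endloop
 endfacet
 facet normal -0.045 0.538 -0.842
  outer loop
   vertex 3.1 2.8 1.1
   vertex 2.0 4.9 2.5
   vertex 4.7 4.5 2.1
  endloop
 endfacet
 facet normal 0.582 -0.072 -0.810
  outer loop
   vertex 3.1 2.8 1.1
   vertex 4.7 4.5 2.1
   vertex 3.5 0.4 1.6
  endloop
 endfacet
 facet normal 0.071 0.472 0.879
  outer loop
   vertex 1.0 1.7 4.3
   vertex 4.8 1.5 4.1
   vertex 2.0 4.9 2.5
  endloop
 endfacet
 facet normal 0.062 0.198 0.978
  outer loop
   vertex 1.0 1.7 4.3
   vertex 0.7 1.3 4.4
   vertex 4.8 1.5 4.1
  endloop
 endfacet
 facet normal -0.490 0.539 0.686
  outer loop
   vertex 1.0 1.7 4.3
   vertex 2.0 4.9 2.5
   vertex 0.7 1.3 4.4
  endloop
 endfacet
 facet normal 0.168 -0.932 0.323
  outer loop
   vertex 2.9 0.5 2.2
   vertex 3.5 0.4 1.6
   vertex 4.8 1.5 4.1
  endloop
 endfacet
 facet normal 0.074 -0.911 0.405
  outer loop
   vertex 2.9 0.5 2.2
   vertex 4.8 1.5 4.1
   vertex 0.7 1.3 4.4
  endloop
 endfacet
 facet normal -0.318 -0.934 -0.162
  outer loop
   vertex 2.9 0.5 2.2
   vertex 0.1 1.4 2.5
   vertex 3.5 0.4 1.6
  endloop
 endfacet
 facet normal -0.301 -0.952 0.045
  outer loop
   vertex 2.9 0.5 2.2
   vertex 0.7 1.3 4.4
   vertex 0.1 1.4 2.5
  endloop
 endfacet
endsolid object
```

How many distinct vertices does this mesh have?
9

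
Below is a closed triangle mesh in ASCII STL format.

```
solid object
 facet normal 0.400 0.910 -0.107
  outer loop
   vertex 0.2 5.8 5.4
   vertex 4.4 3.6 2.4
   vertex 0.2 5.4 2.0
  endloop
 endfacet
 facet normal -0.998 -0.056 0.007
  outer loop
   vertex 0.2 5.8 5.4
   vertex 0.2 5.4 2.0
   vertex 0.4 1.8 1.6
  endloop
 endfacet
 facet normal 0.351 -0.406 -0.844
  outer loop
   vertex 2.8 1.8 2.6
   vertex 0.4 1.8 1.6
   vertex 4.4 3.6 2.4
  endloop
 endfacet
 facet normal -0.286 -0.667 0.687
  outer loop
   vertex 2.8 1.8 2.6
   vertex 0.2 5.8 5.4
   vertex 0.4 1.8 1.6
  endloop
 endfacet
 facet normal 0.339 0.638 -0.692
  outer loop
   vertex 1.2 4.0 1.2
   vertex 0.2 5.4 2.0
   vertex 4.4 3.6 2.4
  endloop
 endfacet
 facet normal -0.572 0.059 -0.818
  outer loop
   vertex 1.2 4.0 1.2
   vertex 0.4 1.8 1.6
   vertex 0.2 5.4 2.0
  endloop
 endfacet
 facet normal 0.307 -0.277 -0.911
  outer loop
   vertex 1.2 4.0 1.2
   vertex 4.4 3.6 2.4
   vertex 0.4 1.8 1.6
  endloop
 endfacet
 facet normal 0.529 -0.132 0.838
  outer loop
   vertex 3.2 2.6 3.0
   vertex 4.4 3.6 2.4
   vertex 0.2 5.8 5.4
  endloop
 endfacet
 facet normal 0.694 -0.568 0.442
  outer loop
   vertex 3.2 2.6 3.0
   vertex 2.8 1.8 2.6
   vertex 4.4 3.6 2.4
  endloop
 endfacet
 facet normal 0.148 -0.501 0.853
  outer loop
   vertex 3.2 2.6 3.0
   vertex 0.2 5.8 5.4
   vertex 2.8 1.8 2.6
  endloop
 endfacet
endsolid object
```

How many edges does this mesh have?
15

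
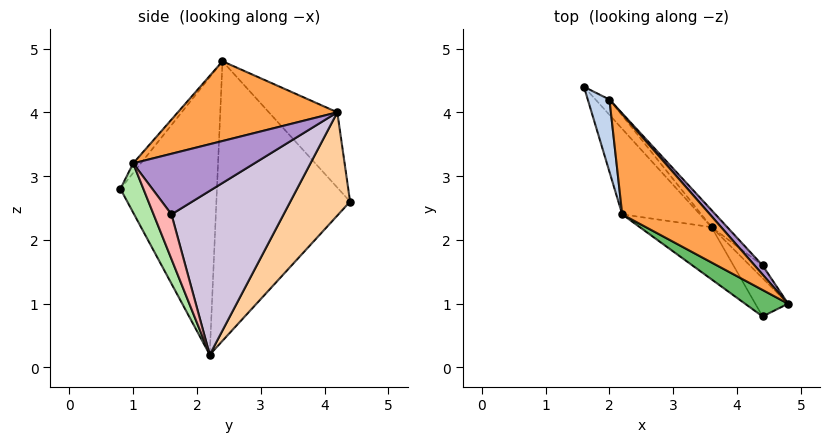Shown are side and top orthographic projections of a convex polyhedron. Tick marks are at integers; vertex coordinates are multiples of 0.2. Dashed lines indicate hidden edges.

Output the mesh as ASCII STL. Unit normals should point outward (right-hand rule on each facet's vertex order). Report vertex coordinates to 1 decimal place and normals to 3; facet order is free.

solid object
 facet normal -0.832 -0.504 -0.231
  outer loop
   vertex 3.6 2.2 0.2
   vertex 2.2 2.4 4.8
   vertex 1.6 4.4 2.6
  endloop
 endfacet
 facet normal -0.961 0.016 0.277
  outer loop
   vertex 2.0 4.2 4.0
   vertex 1.6 4.4 2.6
   vertex 2.2 2.4 4.8
  endloop
 endfacet
 facet normal 0.624 0.374 0.686
  outer loop
   vertex 2.0 4.2 4.0
   vertex 2.2 2.4 4.8
   vertex 4.8 1.0 3.2
  endloop
 endfacet
 facet normal 0.685 0.723 -0.092
  outer loop
   vertex 2.0 4.2 4.0
   vertex 3.6 2.2 0.2
   vertex 1.6 4.4 2.6
  endloop
 endfacet
 facet normal -0.119 -0.835 0.537
  outer loop
   vertex 4.4 0.8 2.8
   vertex 4.8 1.0 3.2
   vertex 2.2 2.4 4.8
  endloop
 endfacet
 facet normal 0.728 -0.485 -0.485
  outer loop
   vertex 4.4 0.8 2.8
   vertex 3.6 2.2 0.2
   vertex 4.8 1.0 3.2
  endloop
 endfacet
 facet normal -0.678 -0.713 -0.175
  outer loop
   vertex 4.4 0.8 2.8
   vertex 2.2 2.4 4.8
   vertex 3.6 2.2 0.2
  endloop
 endfacet
 facet normal 0.927 0.265 -0.265
  outer loop
   vertex 4.4 1.6 2.4
   vertex 4.8 1.0 3.2
   vertex 3.6 2.2 0.2
  endloop
 endfacet
 facet normal 0.761 0.641 0.100
  outer loop
   vertex 4.4 1.6 2.4
   vertex 2.0 4.2 4.0
   vertex 4.8 1.0 3.2
  endloop
 endfacet
 facet normal 0.712 0.699 -0.068
  outer loop
   vertex 4.4 1.6 2.4
   vertex 3.6 2.2 0.2
   vertex 2.0 4.2 4.0
  endloop
 endfacet
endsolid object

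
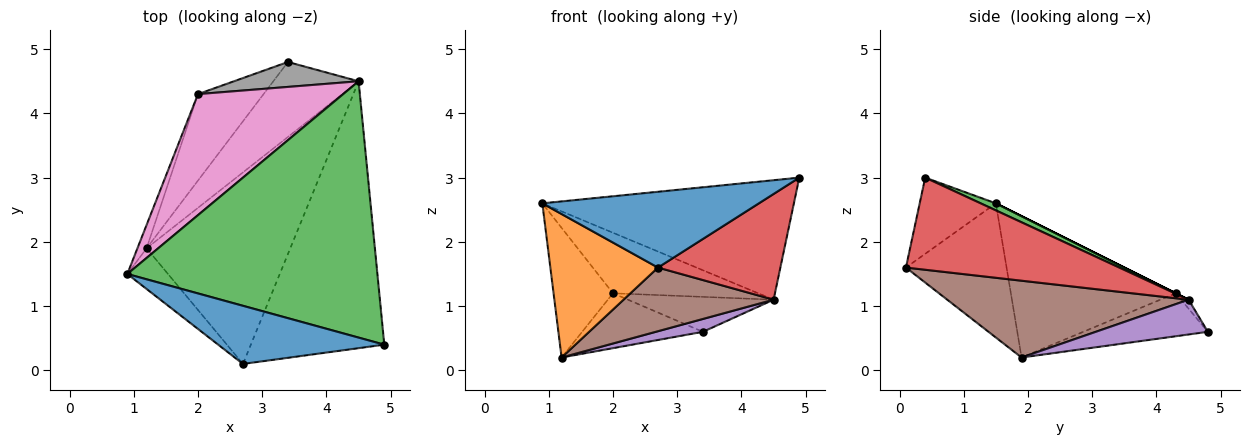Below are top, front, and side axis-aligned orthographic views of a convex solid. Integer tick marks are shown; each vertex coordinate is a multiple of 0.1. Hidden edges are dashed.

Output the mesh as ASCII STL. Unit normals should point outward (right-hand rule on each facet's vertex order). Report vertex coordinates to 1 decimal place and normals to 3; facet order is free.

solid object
 facet normal -0.269 -0.764 0.586
  outer loop
   vertex 2.7 0.1 1.6
   vertex 4.9 0.4 3.0
   vertex 0.9 1.5 2.6
  endloop
 endfacet
 facet normal -0.669 -0.715 -0.203
  outer loop
   vertex 2.7 0.1 1.6
   vertex 0.9 1.5 2.6
   vertex 1.2 1.9 0.2
  endloop
 endfacet
 facet normal 0.026 0.422 0.906
  outer loop
   vertex 4.5 4.5 1.1
   vertex 0.9 1.5 2.6
   vertex 4.9 0.4 3.0
  endloop
 endfacet
 facet normal 0.540 -0.310 -0.782
  outer loop
   vertex 4.5 4.5 1.1
   vertex 4.9 0.4 3.0
   vertex 2.7 0.1 1.6
  endloop
 endfacet
 facet normal 0.373 -0.157 -0.915
  outer loop
   vertex 4.5 4.5 1.1
   vertex 1.2 1.9 0.2
   vertex 3.4 4.8 0.6
  endloop
 endfacet
 facet normal 0.452 -0.281 -0.846
  outer loop
   vertex 4.5 4.5 1.1
   vertex 2.7 0.1 1.6
   vertex 1.2 1.9 0.2
  endloop
 endfacet
 facet normal 0.000 0.447 0.894
  outer loop
   vertex 2.0 4.3 1.2
   vertex 0.9 1.5 2.6
   vertex 4.5 4.5 1.1
  endloop
 endfacet
 facet normal -0.042 0.813 0.580
  outer loop
   vertex 2.0 4.3 1.2
   vertex 4.5 4.5 1.1
   vertex 3.4 4.8 0.6
  endloop
 endfacet
 facet normal -0.939 0.338 -0.061
  outer loop
   vertex 2.0 4.3 1.2
   vertex 1.2 1.9 0.2
   vertex 0.9 1.5 2.6
  endloop
 endfacet
 facet normal -0.484 0.469 -0.739
  outer loop
   vertex 2.0 4.3 1.2
   vertex 3.4 4.8 0.6
   vertex 1.2 1.9 0.2
  endloop
 endfacet
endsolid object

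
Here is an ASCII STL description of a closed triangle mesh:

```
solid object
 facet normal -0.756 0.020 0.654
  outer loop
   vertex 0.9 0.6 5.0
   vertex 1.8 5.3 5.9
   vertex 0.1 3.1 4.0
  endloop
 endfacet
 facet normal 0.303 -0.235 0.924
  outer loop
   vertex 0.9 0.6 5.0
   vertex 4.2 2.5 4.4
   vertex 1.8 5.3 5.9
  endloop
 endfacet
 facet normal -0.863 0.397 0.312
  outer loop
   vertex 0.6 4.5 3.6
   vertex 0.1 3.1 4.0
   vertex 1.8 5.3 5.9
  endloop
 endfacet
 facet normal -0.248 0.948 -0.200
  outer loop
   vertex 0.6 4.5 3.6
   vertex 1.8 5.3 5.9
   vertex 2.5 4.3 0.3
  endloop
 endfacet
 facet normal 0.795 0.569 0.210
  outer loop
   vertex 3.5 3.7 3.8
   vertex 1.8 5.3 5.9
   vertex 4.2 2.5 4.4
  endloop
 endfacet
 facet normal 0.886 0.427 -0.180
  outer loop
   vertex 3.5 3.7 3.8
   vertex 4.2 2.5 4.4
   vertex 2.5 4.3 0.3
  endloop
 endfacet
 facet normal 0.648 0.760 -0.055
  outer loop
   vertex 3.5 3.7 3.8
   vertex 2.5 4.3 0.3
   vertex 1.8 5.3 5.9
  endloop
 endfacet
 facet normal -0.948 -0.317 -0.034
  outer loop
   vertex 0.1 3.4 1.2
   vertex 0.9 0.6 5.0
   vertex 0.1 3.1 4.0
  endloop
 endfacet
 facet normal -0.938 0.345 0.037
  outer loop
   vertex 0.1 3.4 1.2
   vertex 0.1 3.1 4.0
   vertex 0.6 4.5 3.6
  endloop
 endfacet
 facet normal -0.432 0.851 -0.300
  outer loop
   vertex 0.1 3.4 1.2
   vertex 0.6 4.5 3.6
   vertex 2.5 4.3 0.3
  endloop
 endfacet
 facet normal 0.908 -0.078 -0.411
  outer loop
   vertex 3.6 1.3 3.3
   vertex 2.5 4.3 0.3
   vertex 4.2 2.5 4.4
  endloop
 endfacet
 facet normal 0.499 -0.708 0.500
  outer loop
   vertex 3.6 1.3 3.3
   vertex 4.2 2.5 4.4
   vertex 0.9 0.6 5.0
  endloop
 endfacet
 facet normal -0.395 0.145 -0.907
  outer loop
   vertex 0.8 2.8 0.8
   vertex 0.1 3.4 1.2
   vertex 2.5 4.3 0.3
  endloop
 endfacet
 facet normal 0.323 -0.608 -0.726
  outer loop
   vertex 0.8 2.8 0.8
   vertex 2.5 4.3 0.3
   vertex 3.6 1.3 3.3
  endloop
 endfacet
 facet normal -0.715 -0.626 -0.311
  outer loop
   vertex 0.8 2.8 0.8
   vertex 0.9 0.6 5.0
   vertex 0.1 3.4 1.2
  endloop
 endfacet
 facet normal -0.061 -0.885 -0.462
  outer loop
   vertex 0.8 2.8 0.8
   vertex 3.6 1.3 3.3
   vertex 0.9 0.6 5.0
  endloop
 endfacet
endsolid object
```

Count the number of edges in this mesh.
24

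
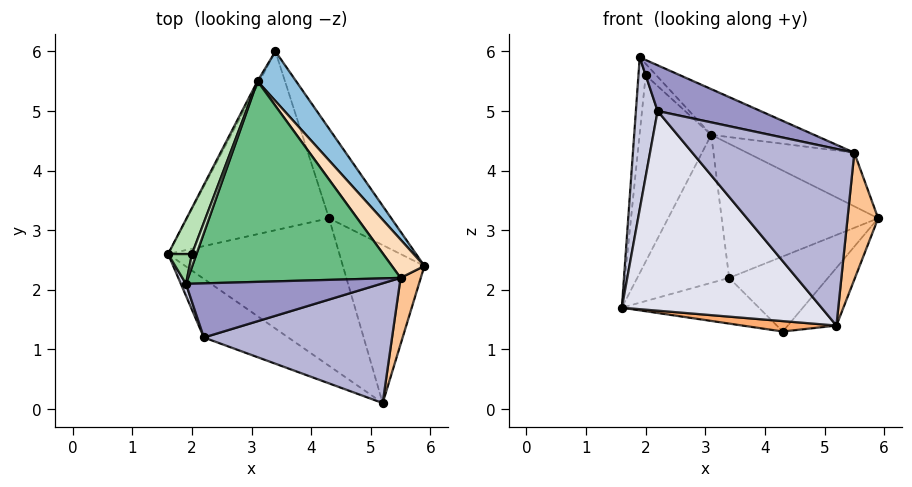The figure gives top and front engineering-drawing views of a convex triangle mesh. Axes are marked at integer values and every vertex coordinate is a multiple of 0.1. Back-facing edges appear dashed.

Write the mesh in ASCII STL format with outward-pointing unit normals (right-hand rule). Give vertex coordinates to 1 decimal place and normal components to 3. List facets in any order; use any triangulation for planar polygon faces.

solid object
 facet normal -0.883 0.469 -0.013
  outer loop
   vertex 3.1 5.5 4.6
   vertex 3.4 6.0 2.2
   vertex 1.6 2.6 1.7
  endloop
 endfacet
 facet normal 0.771 0.597 0.221
  outer loop
   vertex 3.1 5.5 4.6
   vertex 5.9 2.4 3.2
   vertex 3.4 6.0 2.2
  endloop
 endfacet
 facet normal 0.776 0.405 -0.483
  outer loop
   vertex 4.3 3.2 1.3
   vertex 3.4 6.0 2.2
   vertex 5.9 2.4 3.2
  endloop
 endfacet
 facet normal 0.790 0.211 -0.576
  outer loop
   vertex 4.3 3.2 1.3
   vertex 5.9 2.4 3.2
   vertex 5.2 0.1 1.4
  endloop
 endfacet
 facet normal -0.195 0.243 -0.950
  outer loop
   vertex 4.3 3.2 1.3
   vertex 1.6 2.6 1.7
   vertex 3.4 6.0 2.2
  endloop
 endfacet
 facet normal -0.131 -0.070 -0.989
  outer loop
   vertex 4.3 3.2 1.3
   vertex 5.2 0.1 1.4
   vertex 1.6 2.6 1.7
  endloop
 endfacet
 facet normal 0.864 -0.446 0.233
  outer loop
   vertex 5.5 2.2 4.3
   vertex 5.2 0.1 1.4
   vertex 5.9 2.4 3.2
  endloop
 endfacet
 facet normal 0.766 0.523 0.374
  outer loop
   vertex 5.5 2.2 4.3
   vertex 5.9 2.4 3.2
   vertex 3.1 5.5 4.6
  endloop
 endfacet
 facet normal 0.393 0.204 0.897
  outer loop
   vertex 5.5 2.2 4.3
   vertex 3.1 5.5 4.6
   vertex 1.9 2.1 5.9
  endloop
 endfacet
 facet normal -0.963 0.252 0.099
  outer loop
   vertex 2.0 2.6 5.6
   vertex 1.6 2.6 1.7
   vertex 1.9 2.1 5.9
  endloop
 endfacet
 facet normal -0.920 0.381 0.094
  outer loop
   vertex 2.0 2.6 5.6
   vertex 3.1 5.5 4.6
   vertex 1.6 2.6 1.7
  endloop
 endfacet
 facet normal -0.729 0.453 0.512
  outer loop
   vertex 2.0 2.6 5.6
   vertex 1.9 2.1 5.9
   vertex 3.1 5.5 4.6
  endloop
 endfacet
 facet normal 0.337 -0.607 0.720
  outer loop
   vertex 2.2 1.2 5.0
   vertex 5.5 2.2 4.3
   vertex 1.9 2.1 5.9
  endloop
 endfacet
 facet normal 0.347 -0.776 0.526
  outer loop
   vertex 2.2 1.2 5.0
   vertex 5.2 0.1 1.4
   vertex 5.5 2.2 4.3
  endloop
 endfacet
 facet normal -0.940 -0.340 0.027
  outer loop
   vertex 2.2 1.2 5.0
   vertex 1.9 2.1 5.9
   vertex 1.6 2.6 1.7
  endloop
 endfacet
 facet normal -0.568 -0.790 -0.232
  outer loop
   vertex 2.2 1.2 5.0
   vertex 1.6 2.6 1.7
   vertex 5.2 0.1 1.4
  endloop
 endfacet
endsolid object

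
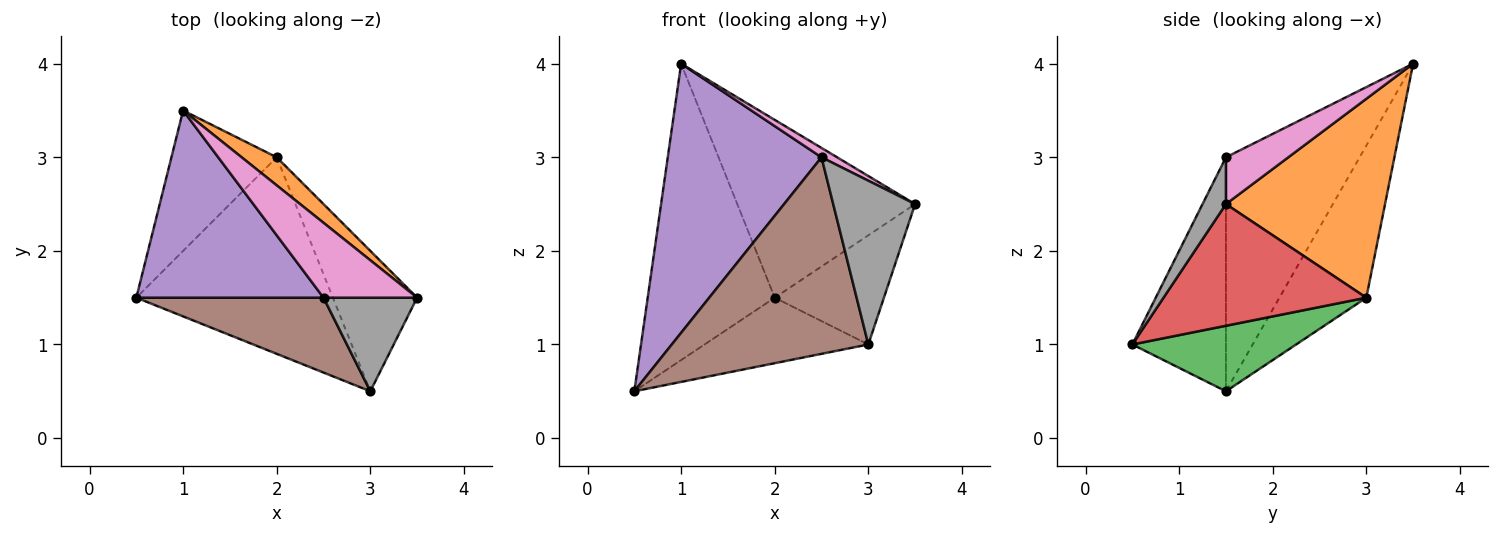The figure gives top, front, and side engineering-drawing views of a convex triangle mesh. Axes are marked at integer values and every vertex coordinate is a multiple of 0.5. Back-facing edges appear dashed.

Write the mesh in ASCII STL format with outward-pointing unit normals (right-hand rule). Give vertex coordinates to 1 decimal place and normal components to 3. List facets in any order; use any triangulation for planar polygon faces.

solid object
 facet normal -0.526 0.769 -0.364
  outer loop
   vertex 2.0 3.0 1.5
   vertex 0.5 1.5 0.5
   vertex 1.0 3.5 4.0
  endloop
 endfacet
 facet normal 0.662 0.740 0.117
  outer loop
   vertex 2.0 3.0 1.5
   vertex 1.0 3.5 4.0
   vertex 3.5 1.5 2.5
  endloop
 endfacet
 facet normal 0.302 0.302 -0.905
  outer loop
   vertex 2.0 3.0 1.5
   vertex 3.0 0.5 1.0
   vertex 0.5 1.5 0.5
  endloop
 endfacet
 facet normal 0.752 0.405 -0.520
  outer loop
   vertex 2.0 3.0 1.5
   vertex 3.5 1.5 2.5
   vertex 3.0 0.5 1.0
  endloop
 endfacet
 facet normal -0.581 -0.668 0.465
  outer loop
   vertex 2.5 1.5 3.0
   vertex 1.0 3.5 4.0
   vertex 0.5 1.5 0.5
  endloop
 endfacet
 facet normal -0.407 -0.854 0.325
  outer loop
   vertex 2.5 1.5 3.0
   vertex 0.5 1.5 0.5
   vertex 3.0 0.5 1.0
  endloop
 endfacet
 facet normal 0.444 -0.111 0.889
  outer loop
   vertex 2.5 1.5 3.0
   vertex 3.5 1.5 2.5
   vertex 1.0 3.5 4.0
  endloop
 endfacet
 facet normal 0.241 -0.843 0.482
  outer loop
   vertex 2.5 1.5 3.0
   vertex 3.0 0.5 1.0
   vertex 3.5 1.5 2.5
  endloop
 endfacet
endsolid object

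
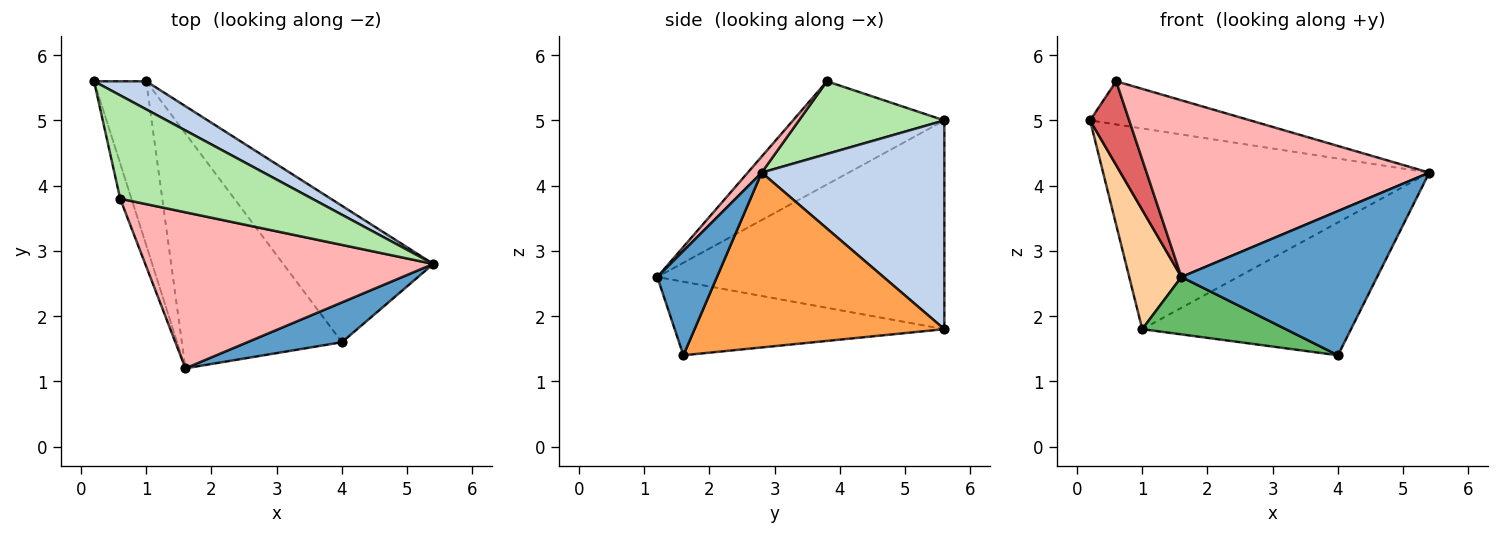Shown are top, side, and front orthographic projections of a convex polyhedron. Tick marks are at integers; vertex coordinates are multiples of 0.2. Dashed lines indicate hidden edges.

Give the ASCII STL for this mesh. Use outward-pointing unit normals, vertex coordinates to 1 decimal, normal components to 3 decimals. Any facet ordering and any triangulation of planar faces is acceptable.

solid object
 facet normal 0.282 -0.925 0.255
  outer loop
   vertex 4.0 1.6 1.4
   vertex 5.4 2.8 4.2
   vertex 1.6 1.2 2.6
  endloop
 endfacet
 facet normal 0.485 0.866 0.121
  outer loop
   vertex 1.0 5.6 1.8
   vertex 0.2 5.6 5.0
   vertex 5.4 2.8 4.2
  endloop
 endfacet
 facet normal 0.641 0.536 -0.550
  outer loop
   vertex 1.0 5.6 1.8
   vertex 5.4 2.8 4.2
   vertex 4.0 1.6 1.4
  endloop
 endfacet
 facet normal -0.955 -0.174 -0.239
  outer loop
   vertex 1.0 5.6 1.8
   vertex 1.6 1.2 2.6
   vertex 0.2 5.6 5.0
  endloop
 endfacet
 facet normal -0.407 -0.217 -0.887
  outer loop
   vertex 1.0 5.6 1.8
   vertex 4.0 1.6 1.4
   vertex 1.6 1.2 2.6
  endloop
 endfacet
 facet normal 0.330 0.364 0.871
  outer loop
   vertex 0.6 3.8 5.6
   vertex 5.4 2.8 4.2
   vertex 0.2 5.6 5.0
  endloop
 endfacet
 facet normal -0.963 -0.249 -0.105
  outer loop
   vertex 0.6 3.8 5.6
   vertex 0.2 5.6 5.0
   vertex 1.6 1.2 2.6
  endloop
 endfacet
 facet normal 0.037 -0.749 0.661
  outer loop
   vertex 0.6 3.8 5.6
   vertex 1.6 1.2 2.6
   vertex 5.4 2.8 4.2
  endloop
 endfacet
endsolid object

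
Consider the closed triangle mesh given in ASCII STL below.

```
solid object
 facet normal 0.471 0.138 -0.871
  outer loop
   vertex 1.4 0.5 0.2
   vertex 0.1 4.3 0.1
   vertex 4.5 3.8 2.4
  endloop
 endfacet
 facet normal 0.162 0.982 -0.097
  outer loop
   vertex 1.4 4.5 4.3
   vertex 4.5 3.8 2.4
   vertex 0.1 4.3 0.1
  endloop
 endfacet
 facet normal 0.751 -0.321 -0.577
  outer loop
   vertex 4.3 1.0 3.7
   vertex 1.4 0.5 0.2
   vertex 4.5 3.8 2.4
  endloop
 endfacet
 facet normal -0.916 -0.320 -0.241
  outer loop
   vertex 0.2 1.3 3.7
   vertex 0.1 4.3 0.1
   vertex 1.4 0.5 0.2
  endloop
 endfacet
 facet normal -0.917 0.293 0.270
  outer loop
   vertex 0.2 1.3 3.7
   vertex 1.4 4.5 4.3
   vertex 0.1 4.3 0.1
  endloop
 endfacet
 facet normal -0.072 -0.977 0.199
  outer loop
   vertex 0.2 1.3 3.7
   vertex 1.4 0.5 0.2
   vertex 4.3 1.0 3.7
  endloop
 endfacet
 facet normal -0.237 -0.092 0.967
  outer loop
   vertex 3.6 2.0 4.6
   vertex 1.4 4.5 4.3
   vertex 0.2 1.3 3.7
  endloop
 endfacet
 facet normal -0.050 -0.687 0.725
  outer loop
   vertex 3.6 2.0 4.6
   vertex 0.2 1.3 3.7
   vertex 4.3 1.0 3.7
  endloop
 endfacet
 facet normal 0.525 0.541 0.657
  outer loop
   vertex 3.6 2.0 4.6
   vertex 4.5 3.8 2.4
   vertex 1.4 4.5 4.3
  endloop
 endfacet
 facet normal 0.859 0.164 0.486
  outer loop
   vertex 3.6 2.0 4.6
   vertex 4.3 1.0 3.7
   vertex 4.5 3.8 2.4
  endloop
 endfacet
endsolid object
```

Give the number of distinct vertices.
7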